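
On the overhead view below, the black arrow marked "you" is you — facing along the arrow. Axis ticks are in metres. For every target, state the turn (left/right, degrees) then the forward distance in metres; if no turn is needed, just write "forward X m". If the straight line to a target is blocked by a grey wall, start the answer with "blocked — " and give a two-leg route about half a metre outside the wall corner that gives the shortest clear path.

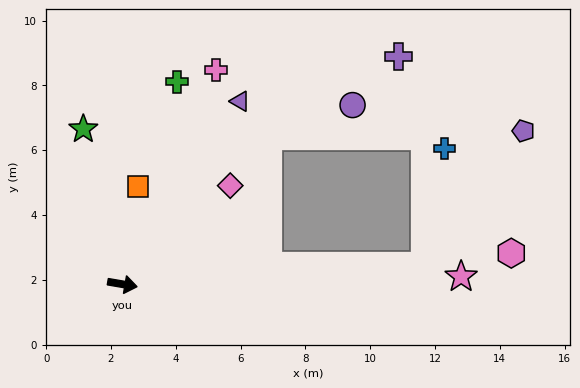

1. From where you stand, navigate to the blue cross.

blocked — turn left 13°, forward 9.3 m, then turn left 77°, forward 3.7 m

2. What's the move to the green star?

turn left 114°, forward 4.9 m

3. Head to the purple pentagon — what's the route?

blocked — turn left 13°, forward 9.3 m, then turn left 50°, forward 5.2 m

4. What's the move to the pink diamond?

turn left 52°, forward 4.5 m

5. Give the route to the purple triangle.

turn left 67°, forward 6.7 m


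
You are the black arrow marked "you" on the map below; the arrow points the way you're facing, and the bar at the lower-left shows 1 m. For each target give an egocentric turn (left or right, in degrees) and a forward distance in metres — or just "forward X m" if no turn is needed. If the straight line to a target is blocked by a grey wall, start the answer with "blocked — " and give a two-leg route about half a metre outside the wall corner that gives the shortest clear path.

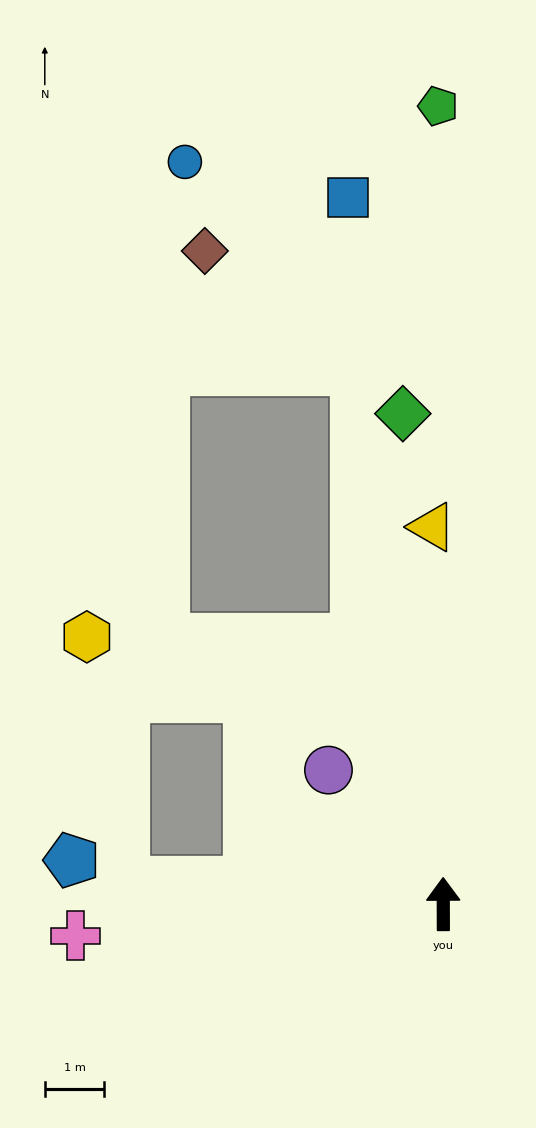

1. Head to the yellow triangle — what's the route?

forward 6.3 m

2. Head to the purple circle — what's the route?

turn left 40°, forward 3.0 m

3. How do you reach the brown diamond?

blocked — turn left 9°, forward 9.1 m, then turn left 42°, forward 3.2 m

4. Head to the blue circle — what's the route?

blocked — turn left 9°, forward 9.1 m, then turn left 30°, forward 4.5 m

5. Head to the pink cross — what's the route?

turn left 95°, forward 6.2 m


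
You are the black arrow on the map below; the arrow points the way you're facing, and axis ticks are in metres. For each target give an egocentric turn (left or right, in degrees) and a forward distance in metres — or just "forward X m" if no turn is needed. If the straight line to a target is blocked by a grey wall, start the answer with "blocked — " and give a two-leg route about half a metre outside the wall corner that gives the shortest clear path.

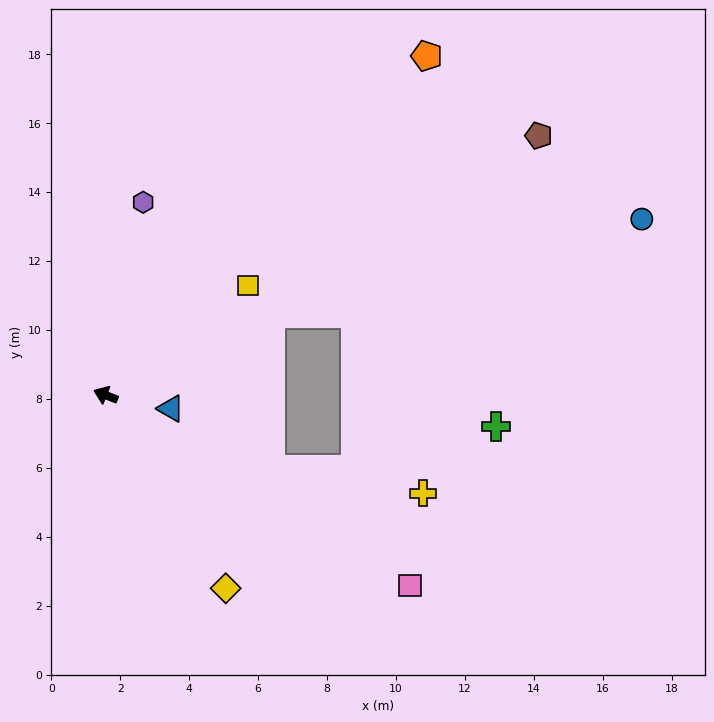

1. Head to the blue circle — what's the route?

blocked — turn right 132°, forward 5.3 m, then turn right 12°, forward 11.1 m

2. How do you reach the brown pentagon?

turn right 127°, forward 14.6 m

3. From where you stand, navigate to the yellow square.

turn right 121°, forward 5.2 m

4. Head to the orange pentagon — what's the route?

turn right 112°, forward 13.6 m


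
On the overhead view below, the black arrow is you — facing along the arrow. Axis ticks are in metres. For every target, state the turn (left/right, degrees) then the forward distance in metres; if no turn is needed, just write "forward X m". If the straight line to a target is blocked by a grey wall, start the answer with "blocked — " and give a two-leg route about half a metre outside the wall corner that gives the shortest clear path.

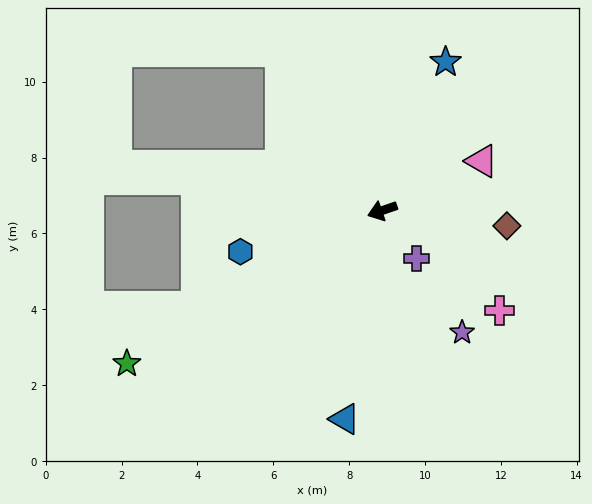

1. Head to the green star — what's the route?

turn left 12°, forward 7.9 m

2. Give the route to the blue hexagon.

turn right 3°, forward 3.9 m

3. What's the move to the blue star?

turn right 132°, forward 4.3 m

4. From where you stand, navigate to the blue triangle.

turn left 61°, forward 5.6 m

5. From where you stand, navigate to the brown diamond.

turn left 154°, forward 3.3 m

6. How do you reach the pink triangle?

turn right 173°, forward 2.9 m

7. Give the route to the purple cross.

turn left 107°, forward 1.6 m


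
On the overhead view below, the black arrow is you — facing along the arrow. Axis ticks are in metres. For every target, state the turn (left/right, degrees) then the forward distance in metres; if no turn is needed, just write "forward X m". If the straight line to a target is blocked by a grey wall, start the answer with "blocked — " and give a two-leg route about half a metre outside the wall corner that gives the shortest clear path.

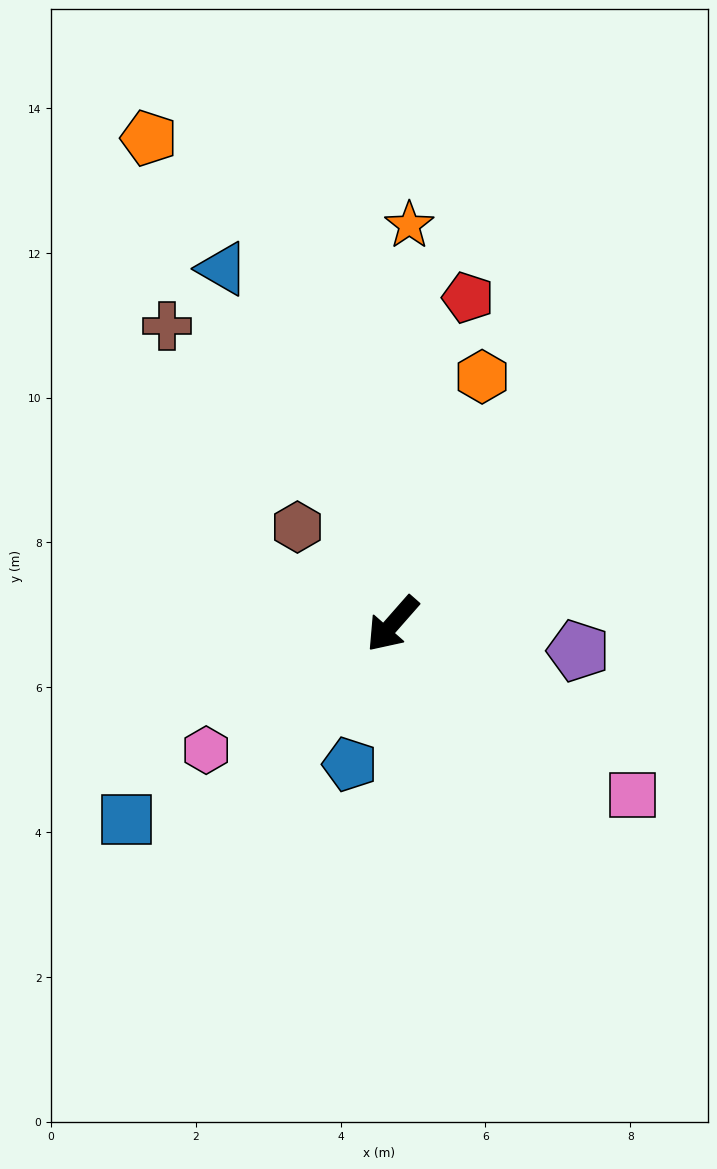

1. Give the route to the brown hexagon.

turn right 94°, forward 1.9 m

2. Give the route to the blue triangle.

turn right 113°, forward 5.4 m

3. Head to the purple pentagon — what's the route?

turn left 123°, forward 2.6 m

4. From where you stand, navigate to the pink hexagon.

turn right 15°, forward 3.1 m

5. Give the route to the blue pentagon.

turn left 24°, forward 2.0 m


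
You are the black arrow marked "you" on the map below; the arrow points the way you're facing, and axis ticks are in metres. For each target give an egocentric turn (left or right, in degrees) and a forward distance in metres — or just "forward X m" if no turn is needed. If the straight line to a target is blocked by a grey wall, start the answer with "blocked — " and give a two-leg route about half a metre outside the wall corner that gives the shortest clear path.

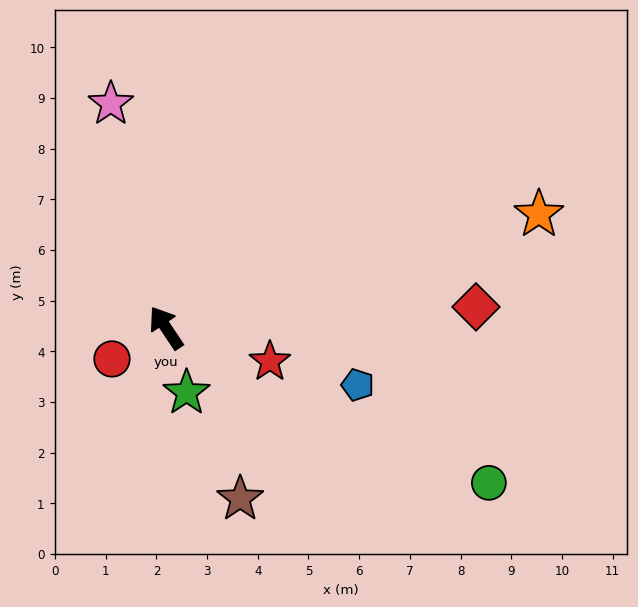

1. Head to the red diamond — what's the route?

turn right 120°, forward 6.1 m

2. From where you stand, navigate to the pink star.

turn right 20°, forward 4.6 m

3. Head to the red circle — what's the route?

turn left 86°, forward 1.2 m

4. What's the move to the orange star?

turn right 107°, forward 7.7 m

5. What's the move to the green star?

turn left 164°, forward 1.3 m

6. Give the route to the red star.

turn right 142°, forward 2.2 m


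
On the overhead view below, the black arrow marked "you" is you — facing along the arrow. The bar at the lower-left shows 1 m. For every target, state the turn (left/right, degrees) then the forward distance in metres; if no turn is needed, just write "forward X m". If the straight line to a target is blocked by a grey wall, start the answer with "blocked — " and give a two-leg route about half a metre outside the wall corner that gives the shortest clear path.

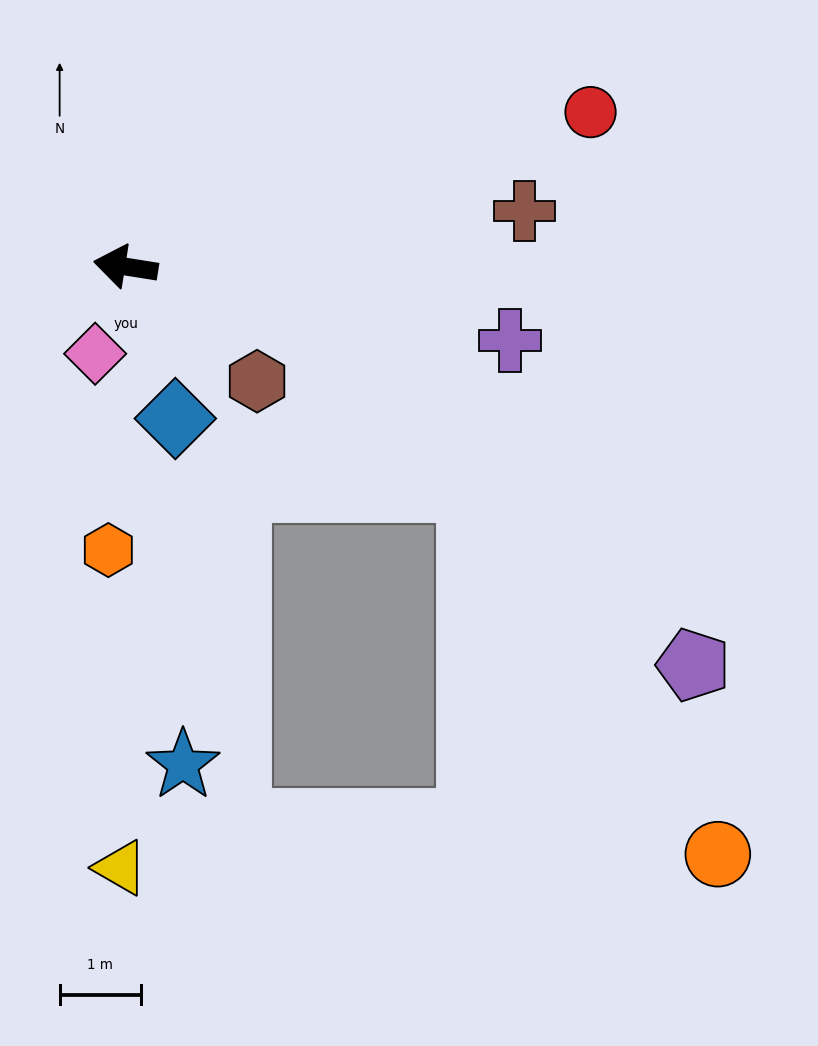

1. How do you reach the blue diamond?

turn left 117°, forward 2.0 m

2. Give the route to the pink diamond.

turn left 80°, forward 1.1 m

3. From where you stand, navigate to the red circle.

turn right 153°, forward 6.0 m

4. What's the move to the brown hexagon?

turn left 148°, forward 2.1 m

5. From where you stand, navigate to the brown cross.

turn right 163°, forward 5.0 m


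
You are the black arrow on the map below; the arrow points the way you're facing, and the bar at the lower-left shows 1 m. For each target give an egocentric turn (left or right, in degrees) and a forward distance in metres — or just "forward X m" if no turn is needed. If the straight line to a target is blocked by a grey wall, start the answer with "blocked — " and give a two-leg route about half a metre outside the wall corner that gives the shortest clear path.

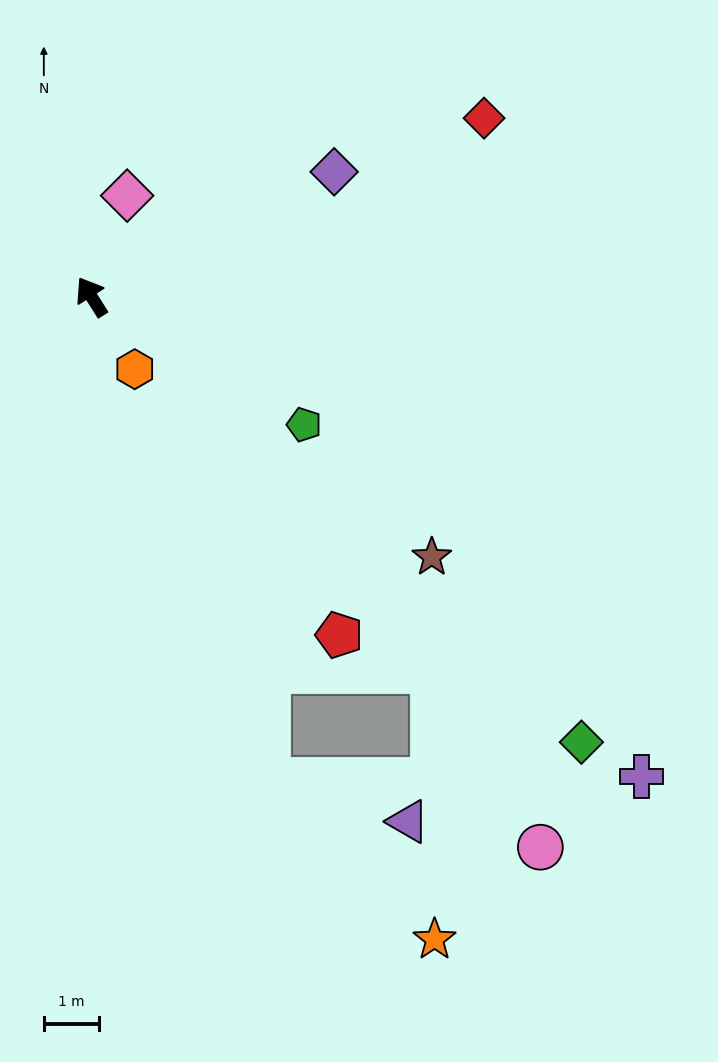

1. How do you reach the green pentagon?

turn right 153°, forward 4.5 m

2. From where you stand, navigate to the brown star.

turn right 160°, forward 7.8 m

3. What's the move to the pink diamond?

turn right 52°, forward 2.0 m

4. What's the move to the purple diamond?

turn right 95°, forward 5.0 m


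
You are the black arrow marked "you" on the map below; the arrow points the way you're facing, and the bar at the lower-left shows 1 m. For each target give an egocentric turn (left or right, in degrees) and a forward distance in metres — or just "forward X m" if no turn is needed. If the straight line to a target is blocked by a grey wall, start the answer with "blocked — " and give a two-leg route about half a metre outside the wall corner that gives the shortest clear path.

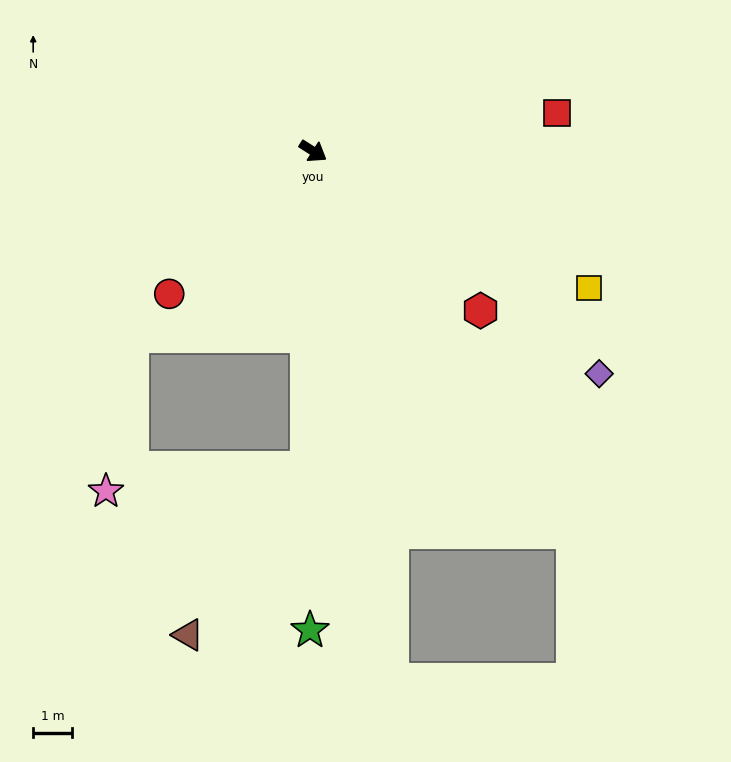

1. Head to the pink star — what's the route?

blocked — turn right 59°, forward 8.1 m, then turn right 82°, forward 5.2 m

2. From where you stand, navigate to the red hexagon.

turn right 11°, forward 5.9 m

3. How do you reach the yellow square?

turn left 6°, forward 7.9 m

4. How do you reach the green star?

turn right 58°, forward 12.3 m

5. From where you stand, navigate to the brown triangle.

blocked — turn right 59°, forward 8.1 m, then turn right 34°, forward 5.2 m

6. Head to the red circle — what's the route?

turn right 103°, forward 5.2 m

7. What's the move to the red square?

turn left 41°, forward 6.3 m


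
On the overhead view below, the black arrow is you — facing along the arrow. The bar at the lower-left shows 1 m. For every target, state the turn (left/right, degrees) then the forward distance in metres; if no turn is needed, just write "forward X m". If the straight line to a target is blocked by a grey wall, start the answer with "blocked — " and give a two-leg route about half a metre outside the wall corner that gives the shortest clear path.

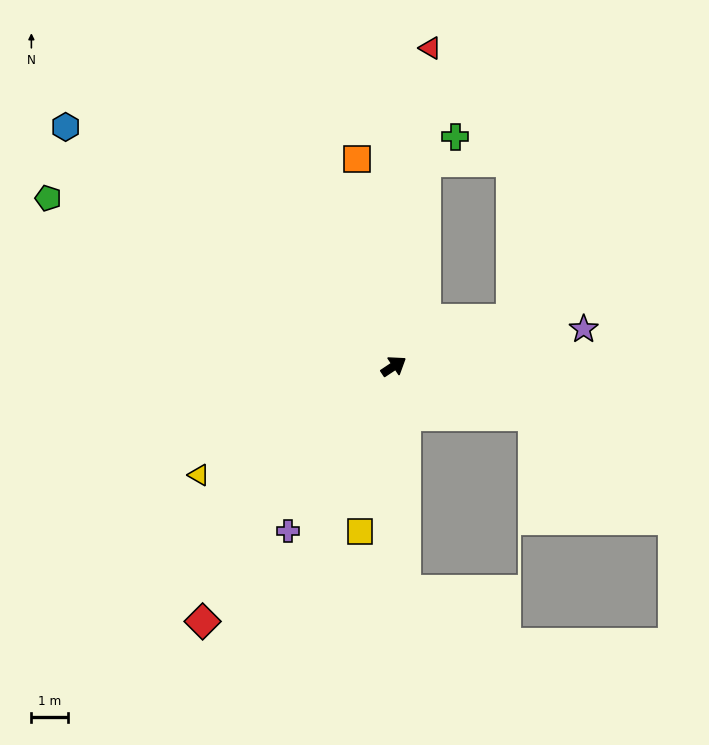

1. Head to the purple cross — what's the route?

turn right 156°, forward 5.4 m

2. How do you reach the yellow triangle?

turn left 176°, forward 6.1 m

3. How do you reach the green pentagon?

turn left 120°, forward 10.6 m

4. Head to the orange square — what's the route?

turn left 66°, forward 5.8 m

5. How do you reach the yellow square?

turn right 135°, forward 4.6 m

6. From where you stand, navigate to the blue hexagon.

turn left 110°, forward 11.2 m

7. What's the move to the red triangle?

turn left 50°, forward 8.8 m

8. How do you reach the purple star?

turn right 23°, forward 5.3 m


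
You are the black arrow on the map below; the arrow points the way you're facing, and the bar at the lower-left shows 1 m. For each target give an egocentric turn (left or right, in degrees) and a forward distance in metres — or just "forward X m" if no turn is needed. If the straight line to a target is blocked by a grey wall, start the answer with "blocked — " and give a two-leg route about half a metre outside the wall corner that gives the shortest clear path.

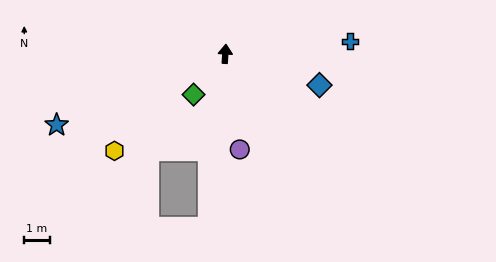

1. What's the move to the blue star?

turn left 117°, forward 7.1 m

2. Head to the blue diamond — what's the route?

turn right 105°, forward 3.9 m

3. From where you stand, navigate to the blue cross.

turn right 81°, forward 4.9 m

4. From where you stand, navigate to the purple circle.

turn right 168°, forward 3.8 m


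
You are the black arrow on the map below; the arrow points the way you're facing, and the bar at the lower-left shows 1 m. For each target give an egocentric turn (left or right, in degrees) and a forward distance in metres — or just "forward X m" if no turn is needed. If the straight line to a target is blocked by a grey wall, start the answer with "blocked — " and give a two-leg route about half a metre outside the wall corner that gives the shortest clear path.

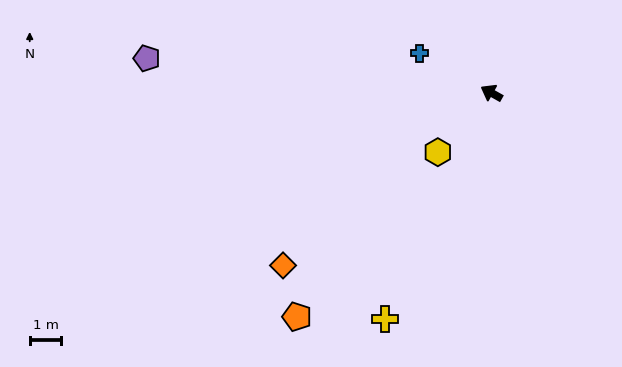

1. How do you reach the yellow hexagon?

turn left 77°, forward 2.5 m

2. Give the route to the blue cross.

forward 2.6 m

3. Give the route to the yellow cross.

turn left 94°, forward 7.9 m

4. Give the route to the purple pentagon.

turn left 24°, forward 11.0 m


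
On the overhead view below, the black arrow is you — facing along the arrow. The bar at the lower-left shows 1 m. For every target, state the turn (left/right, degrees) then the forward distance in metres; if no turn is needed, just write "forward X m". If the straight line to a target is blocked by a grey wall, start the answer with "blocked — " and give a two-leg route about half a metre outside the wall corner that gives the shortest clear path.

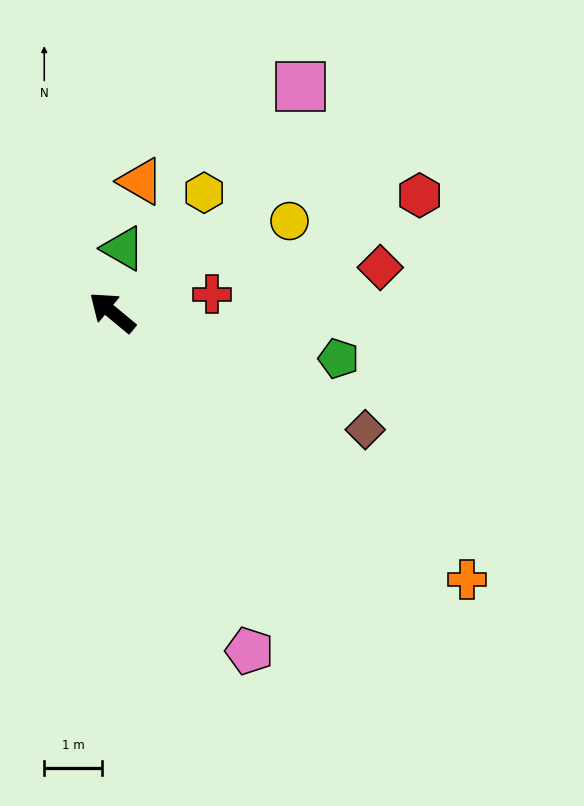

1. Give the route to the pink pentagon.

turn left 152°, forward 6.3 m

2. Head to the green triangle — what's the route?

turn right 60°, forward 1.1 m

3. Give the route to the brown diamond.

turn right 165°, forward 4.8 m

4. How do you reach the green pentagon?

turn right 152°, forward 4.0 m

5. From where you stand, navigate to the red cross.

turn right 130°, forward 1.7 m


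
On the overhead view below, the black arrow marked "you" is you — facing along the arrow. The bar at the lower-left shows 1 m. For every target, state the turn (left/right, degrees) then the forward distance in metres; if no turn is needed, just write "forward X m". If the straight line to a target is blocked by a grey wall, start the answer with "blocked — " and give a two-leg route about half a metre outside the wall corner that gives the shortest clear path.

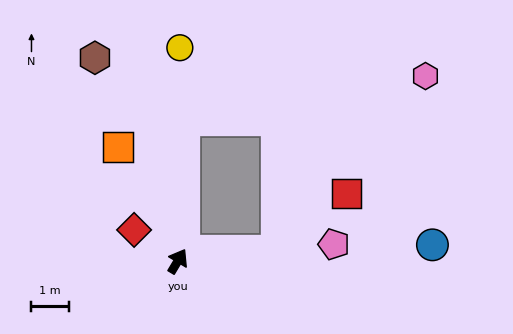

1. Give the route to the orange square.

turn left 59°, forward 3.4 m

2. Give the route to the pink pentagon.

turn right 53°, forward 4.2 m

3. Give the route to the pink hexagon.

blocked — turn left 28°, forward 3.8 m, then turn right 77°, forward 6.5 m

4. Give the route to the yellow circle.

turn left 30°, forward 5.7 m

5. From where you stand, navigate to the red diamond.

turn left 85°, forward 1.4 m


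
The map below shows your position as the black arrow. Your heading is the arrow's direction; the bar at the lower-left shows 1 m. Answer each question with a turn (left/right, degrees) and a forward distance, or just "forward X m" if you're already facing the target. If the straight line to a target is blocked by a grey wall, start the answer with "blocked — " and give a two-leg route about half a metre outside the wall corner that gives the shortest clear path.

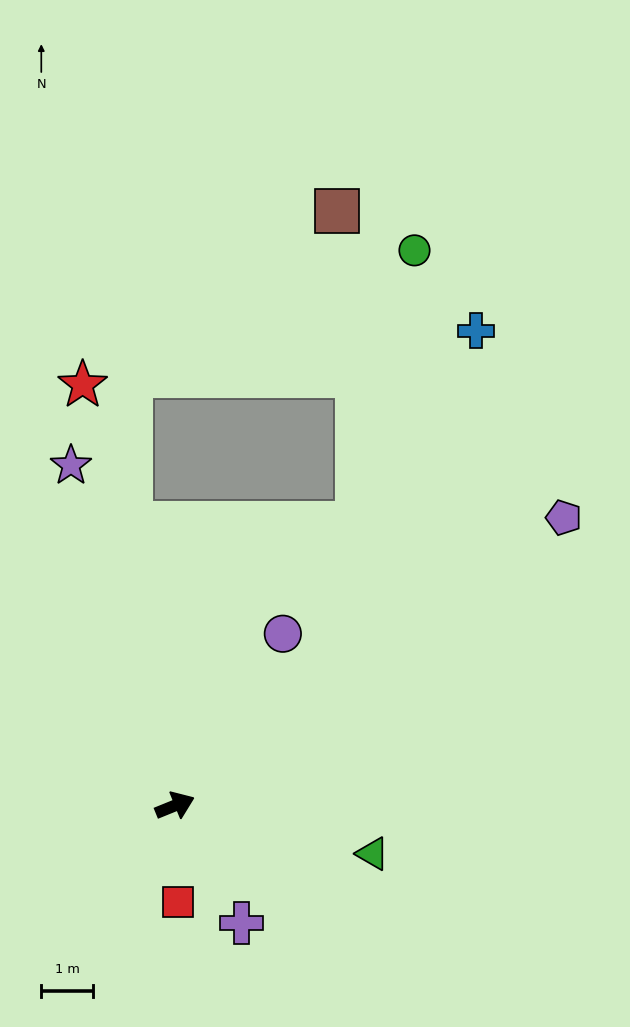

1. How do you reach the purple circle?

turn left 36°, forward 3.9 m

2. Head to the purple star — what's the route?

turn left 85°, forward 6.9 m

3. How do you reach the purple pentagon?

turn left 14°, forward 9.4 m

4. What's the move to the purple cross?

turn right 83°, forward 2.6 m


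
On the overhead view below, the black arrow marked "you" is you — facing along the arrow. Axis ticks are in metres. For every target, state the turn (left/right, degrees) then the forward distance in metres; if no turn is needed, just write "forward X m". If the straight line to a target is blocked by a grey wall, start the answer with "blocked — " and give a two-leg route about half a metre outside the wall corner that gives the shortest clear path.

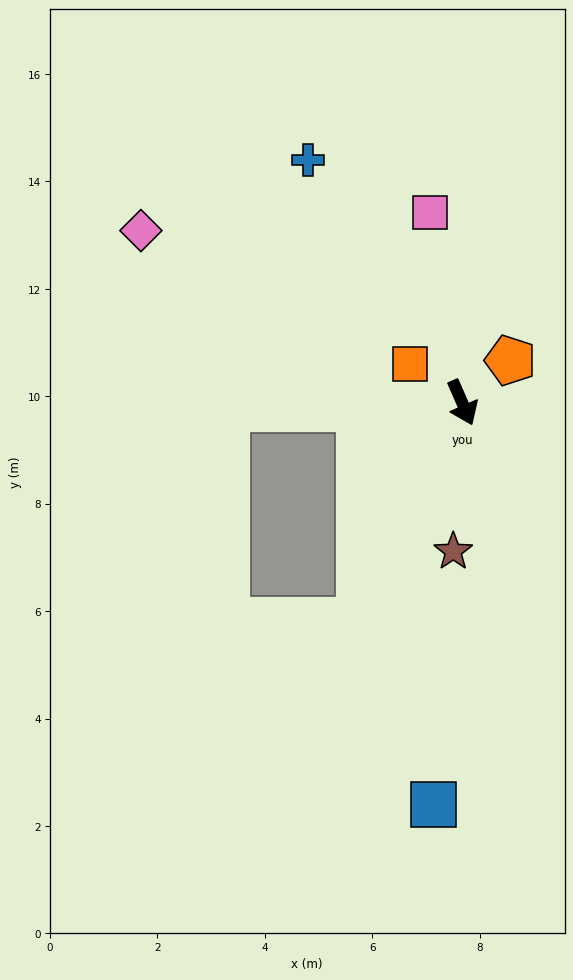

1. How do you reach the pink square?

turn left 166°, forward 3.6 m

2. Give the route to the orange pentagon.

turn left 108°, forward 1.2 m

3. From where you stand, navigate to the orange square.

turn right 150°, forward 1.2 m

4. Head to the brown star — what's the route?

turn right 27°, forward 2.8 m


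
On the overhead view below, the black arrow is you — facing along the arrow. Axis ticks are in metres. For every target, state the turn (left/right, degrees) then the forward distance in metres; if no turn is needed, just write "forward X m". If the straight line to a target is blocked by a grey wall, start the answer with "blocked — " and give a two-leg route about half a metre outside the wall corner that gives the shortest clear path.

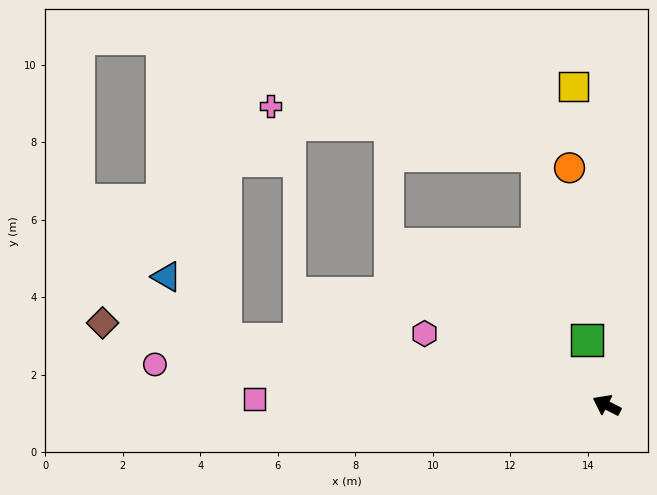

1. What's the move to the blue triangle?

blocked — turn left 17°, forward 10.0 m, then turn right 37°, forward 2.2 m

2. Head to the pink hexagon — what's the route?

turn left 6°, forward 5.1 m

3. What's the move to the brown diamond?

turn left 18°, forward 13.2 m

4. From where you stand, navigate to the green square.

turn right 46°, forward 1.8 m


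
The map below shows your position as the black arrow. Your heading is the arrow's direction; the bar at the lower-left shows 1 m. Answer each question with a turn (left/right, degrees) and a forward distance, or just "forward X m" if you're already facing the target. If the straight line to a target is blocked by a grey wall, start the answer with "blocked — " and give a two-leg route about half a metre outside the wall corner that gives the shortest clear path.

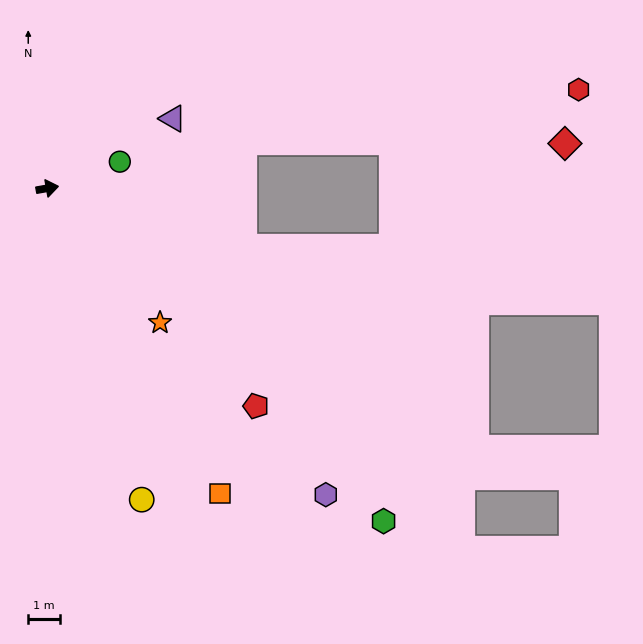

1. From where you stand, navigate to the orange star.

turn right 60°, forward 5.5 m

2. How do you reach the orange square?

turn right 70°, forward 10.9 m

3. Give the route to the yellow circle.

turn right 83°, forward 10.2 m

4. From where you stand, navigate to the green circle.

turn left 10°, forward 2.4 m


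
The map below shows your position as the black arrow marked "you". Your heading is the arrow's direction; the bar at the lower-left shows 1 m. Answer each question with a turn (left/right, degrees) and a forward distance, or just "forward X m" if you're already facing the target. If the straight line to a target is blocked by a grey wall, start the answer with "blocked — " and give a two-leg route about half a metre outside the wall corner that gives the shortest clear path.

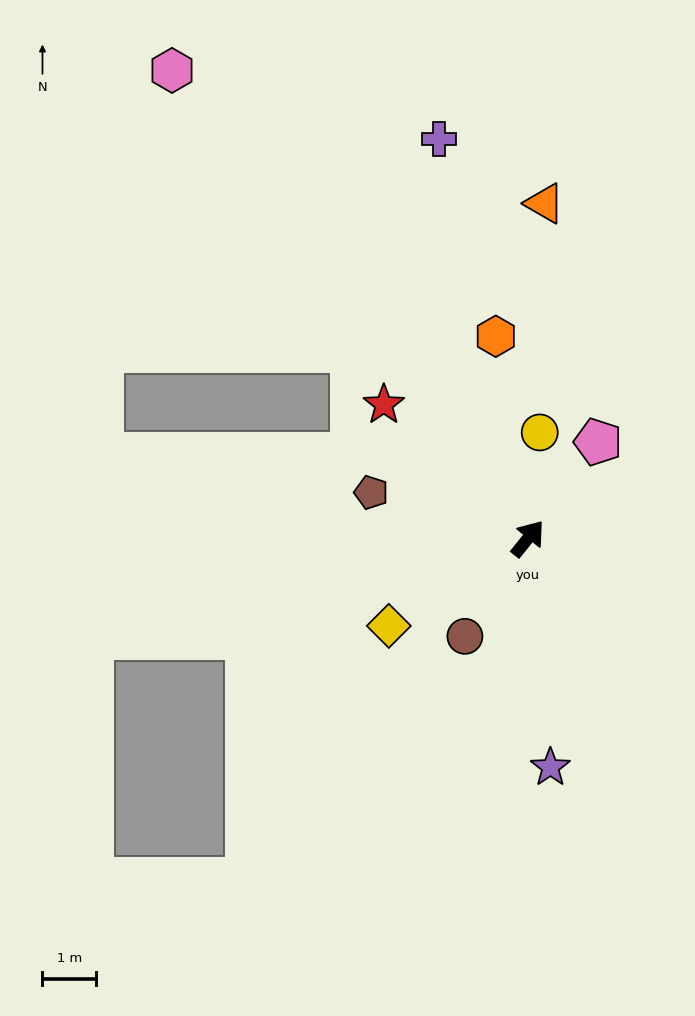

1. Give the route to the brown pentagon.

turn left 112°, forward 3.1 m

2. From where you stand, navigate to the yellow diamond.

turn left 161°, forward 3.1 m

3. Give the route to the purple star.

turn right 136°, forward 4.3 m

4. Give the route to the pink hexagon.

turn left 76°, forward 11.0 m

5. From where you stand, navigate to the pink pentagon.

turn left 3°, forward 2.2 m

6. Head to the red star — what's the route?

turn left 86°, forward 3.7 m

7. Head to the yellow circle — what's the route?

turn left 32°, forward 2.0 m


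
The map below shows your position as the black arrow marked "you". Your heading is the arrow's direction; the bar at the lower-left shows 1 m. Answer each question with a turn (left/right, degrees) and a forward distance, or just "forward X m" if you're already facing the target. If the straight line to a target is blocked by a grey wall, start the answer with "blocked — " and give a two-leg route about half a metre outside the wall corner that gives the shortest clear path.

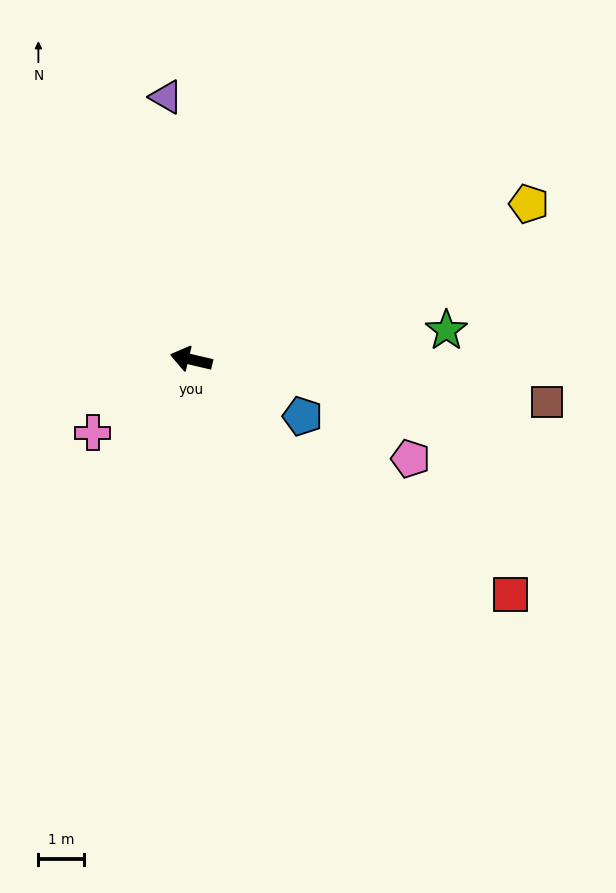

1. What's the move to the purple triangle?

turn right 71°, forward 5.8 m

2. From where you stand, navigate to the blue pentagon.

turn left 166°, forward 2.7 m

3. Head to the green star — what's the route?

turn right 160°, forward 5.6 m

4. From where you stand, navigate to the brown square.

turn right 174°, forward 7.8 m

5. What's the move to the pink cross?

turn left 50°, forward 2.7 m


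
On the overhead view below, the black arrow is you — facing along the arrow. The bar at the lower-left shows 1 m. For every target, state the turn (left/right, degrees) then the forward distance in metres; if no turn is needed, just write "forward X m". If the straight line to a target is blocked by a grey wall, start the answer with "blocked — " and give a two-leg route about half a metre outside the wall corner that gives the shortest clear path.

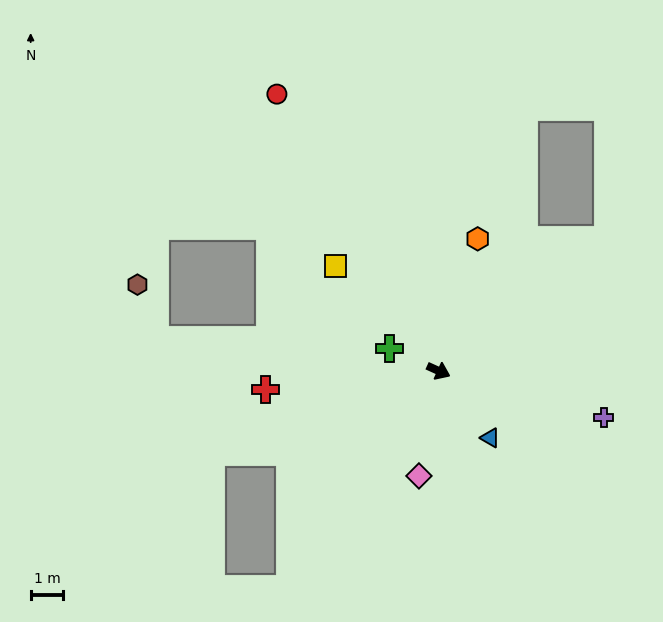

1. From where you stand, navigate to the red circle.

turn left 145°, forward 9.8 m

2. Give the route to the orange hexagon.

turn left 98°, forward 4.2 m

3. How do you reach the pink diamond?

turn right 76°, forward 3.3 m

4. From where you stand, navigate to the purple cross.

turn left 9°, forward 5.3 m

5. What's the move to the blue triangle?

turn right 28°, forward 2.6 m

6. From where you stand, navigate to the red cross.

turn right 150°, forward 5.3 m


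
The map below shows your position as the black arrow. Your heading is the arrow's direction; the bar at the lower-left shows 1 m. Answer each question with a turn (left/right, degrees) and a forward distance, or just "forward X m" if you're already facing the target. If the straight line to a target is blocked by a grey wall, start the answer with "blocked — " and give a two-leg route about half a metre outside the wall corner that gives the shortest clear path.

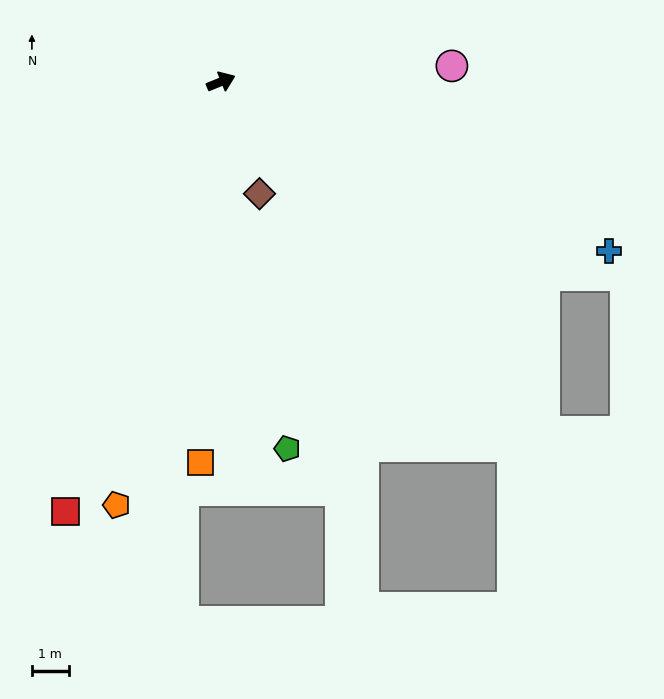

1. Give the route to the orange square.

turn right 115°, forward 10.4 m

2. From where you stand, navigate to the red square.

turn right 132°, forward 12.4 m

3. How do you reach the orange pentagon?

turn right 126°, forward 11.9 m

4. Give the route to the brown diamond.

turn right 93°, forward 3.2 m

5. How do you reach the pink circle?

turn right 18°, forward 6.3 m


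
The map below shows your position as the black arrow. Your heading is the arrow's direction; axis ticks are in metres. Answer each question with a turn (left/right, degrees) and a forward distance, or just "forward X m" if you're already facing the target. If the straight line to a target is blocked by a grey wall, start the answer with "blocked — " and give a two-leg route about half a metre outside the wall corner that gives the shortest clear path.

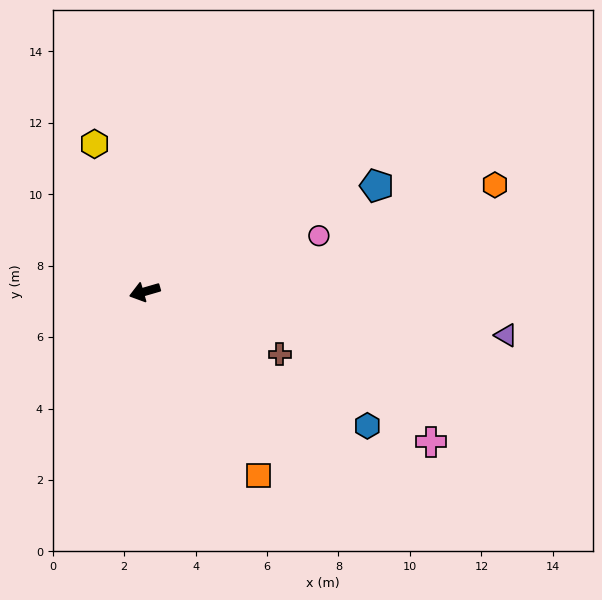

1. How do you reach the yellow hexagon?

turn right 87°, forward 4.4 m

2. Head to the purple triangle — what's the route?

turn left 157°, forward 10.2 m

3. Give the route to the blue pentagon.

turn right 172°, forward 7.1 m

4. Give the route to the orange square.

turn left 105°, forward 6.1 m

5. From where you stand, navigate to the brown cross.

turn left 139°, forward 4.2 m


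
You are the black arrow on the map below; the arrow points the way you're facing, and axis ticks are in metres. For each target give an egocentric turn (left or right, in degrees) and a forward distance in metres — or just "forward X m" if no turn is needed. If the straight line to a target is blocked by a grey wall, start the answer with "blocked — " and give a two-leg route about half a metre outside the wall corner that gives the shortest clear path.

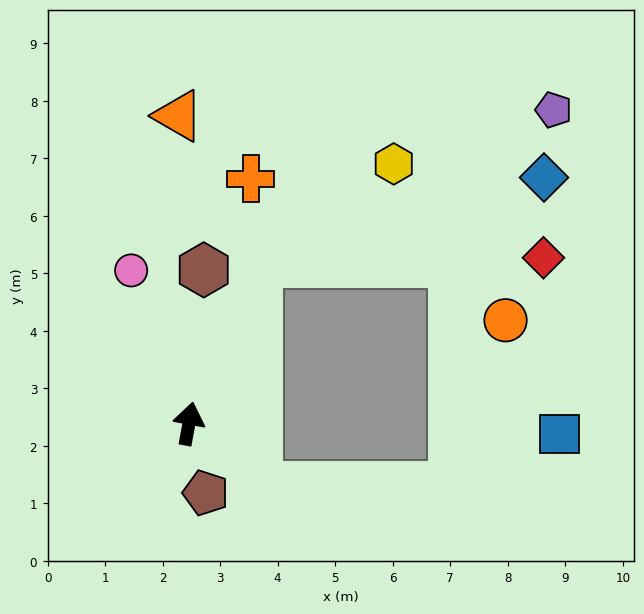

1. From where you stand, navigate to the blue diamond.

blocked — turn right 13°, forward 3.0 m, then turn right 50°, forward 5.2 m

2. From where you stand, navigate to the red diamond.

blocked — turn right 13°, forward 3.0 m, then turn right 66°, forward 5.0 m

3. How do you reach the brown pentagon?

turn right 156°, forward 1.2 m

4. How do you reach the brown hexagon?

turn left 5°, forward 2.7 m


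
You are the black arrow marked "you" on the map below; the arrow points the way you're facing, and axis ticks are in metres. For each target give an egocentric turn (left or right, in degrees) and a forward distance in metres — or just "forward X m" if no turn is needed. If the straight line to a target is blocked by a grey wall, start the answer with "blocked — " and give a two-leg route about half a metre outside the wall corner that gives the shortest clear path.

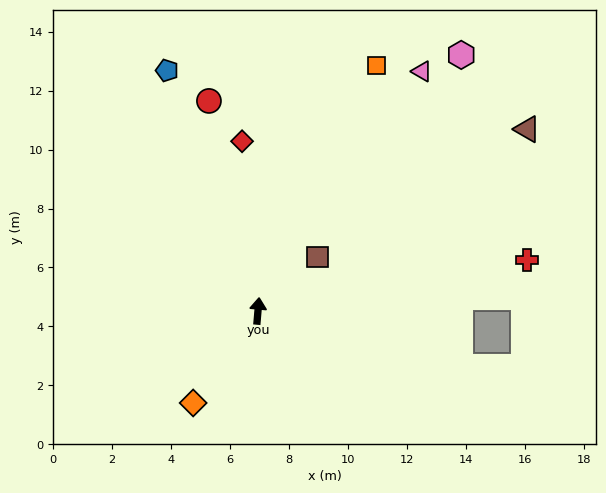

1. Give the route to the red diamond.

turn left 10°, forward 5.8 m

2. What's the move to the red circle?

turn left 18°, forward 7.3 m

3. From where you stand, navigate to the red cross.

turn right 74°, forward 9.3 m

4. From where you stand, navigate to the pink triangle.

turn right 30°, forward 9.9 m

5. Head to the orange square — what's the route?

turn right 21°, forward 9.3 m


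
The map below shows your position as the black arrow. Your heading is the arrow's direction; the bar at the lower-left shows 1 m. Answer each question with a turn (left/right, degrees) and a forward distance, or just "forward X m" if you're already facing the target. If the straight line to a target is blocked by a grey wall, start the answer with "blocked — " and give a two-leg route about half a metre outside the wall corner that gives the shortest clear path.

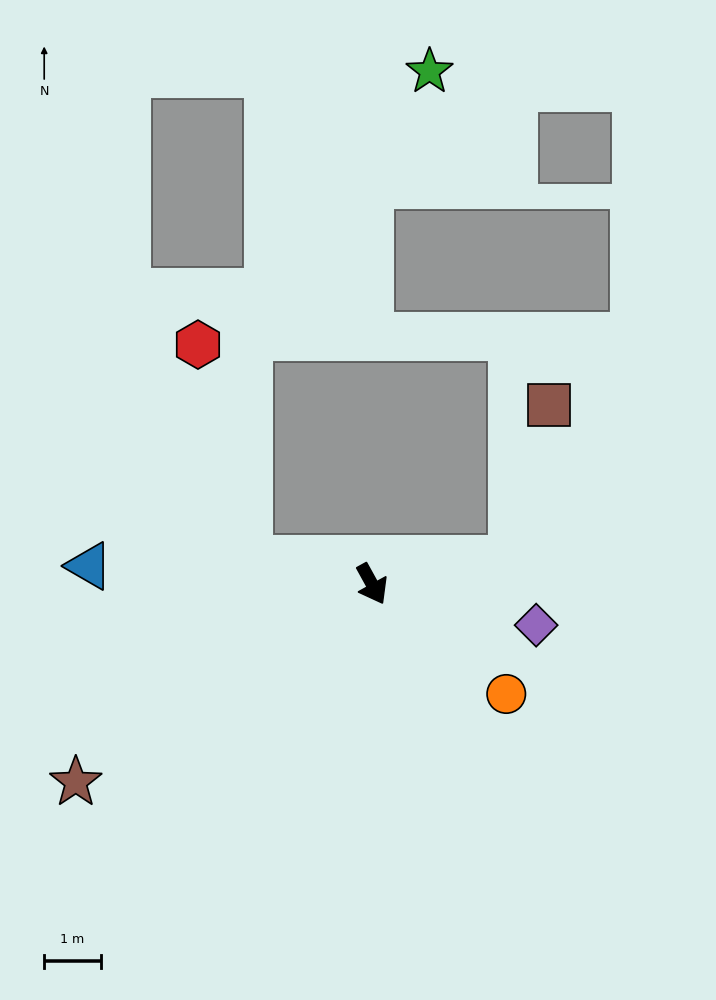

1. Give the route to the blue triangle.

turn right 123°, forward 5.0 m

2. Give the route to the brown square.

blocked — turn left 71°, forward 2.5 m, then turn left 67°, forward 2.8 m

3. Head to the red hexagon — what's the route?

blocked — turn right 130°, forward 2.2 m, then turn right 66°, forward 3.9 m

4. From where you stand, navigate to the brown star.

turn right 85°, forward 6.3 m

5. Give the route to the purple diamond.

turn left 47°, forward 3.0 m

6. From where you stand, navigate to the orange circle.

turn left 22°, forward 3.1 m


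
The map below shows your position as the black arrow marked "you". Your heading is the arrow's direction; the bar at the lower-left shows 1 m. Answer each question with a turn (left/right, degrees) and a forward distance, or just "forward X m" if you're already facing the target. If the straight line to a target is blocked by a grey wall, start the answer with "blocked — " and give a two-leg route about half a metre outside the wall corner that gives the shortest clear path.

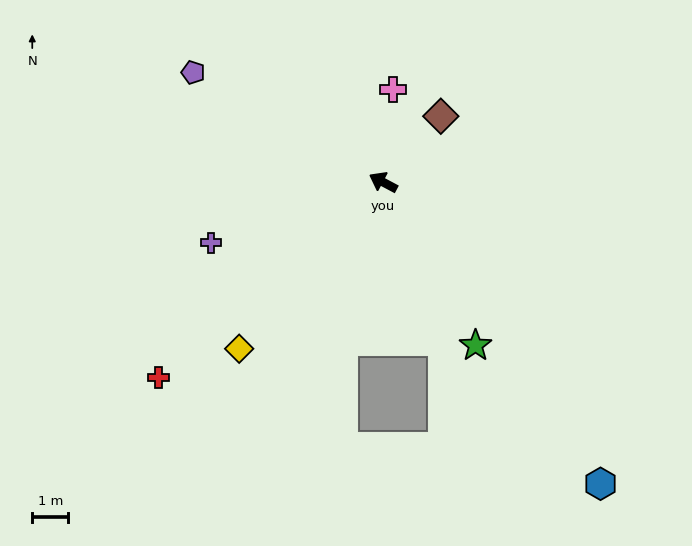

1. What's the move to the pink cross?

turn right 68°, forward 2.6 m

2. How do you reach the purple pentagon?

forward 6.1 m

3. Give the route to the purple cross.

turn left 47°, forward 5.0 m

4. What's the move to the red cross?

turn left 69°, forward 8.2 m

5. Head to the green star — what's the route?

turn left 148°, forward 5.2 m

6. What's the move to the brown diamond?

turn right 103°, forward 2.4 m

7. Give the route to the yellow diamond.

turn left 77°, forward 6.1 m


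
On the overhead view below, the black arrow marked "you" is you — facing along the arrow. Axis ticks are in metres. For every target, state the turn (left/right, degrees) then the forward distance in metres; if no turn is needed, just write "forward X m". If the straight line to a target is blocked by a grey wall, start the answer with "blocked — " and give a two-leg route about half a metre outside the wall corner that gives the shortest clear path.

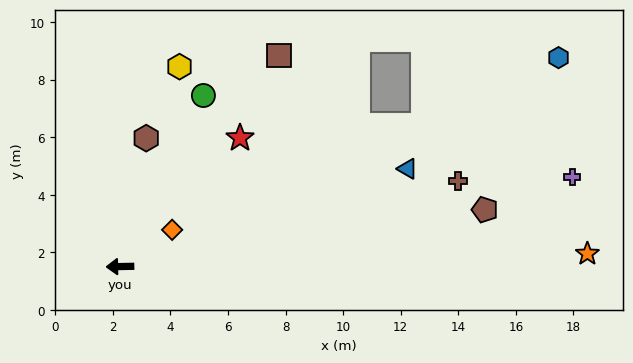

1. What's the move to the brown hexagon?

turn right 103°, forward 4.6 m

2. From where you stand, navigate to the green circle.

turn right 117°, forward 6.6 m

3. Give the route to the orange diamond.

turn right 146°, forward 2.2 m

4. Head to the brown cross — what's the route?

turn right 167°, forward 12.1 m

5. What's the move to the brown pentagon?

turn right 172°, forward 12.8 m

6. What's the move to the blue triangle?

turn right 162°, forward 10.5 m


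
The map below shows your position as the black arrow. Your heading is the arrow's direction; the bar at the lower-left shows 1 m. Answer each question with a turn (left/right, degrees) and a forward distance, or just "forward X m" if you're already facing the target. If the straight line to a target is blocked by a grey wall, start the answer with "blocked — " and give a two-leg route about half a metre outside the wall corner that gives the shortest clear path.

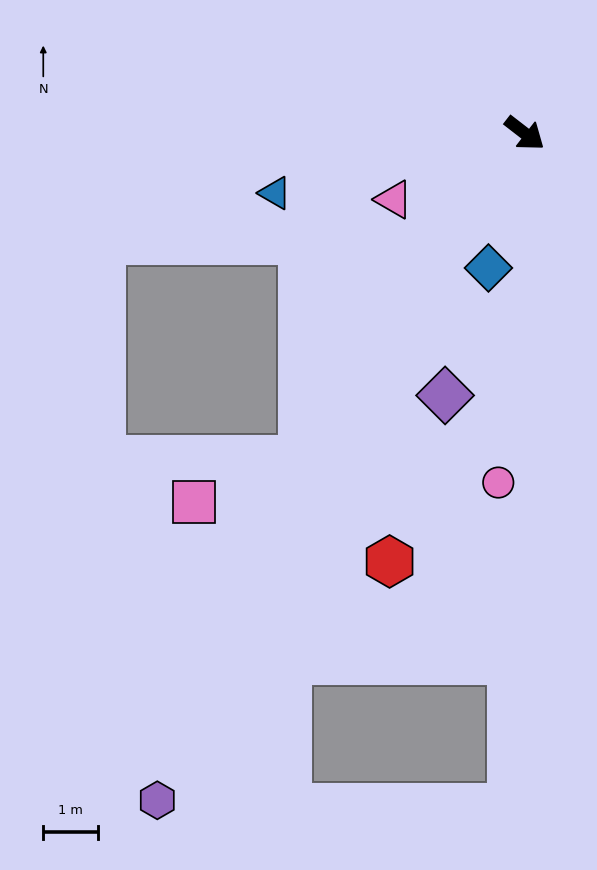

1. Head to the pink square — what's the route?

blocked — turn right 87°, forward 7.2 m, then turn right 33°, forward 2.1 m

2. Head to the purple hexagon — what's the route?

turn right 81°, forward 13.9 m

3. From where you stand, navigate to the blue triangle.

turn right 129°, forward 4.7 m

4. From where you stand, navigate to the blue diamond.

turn right 67°, forward 2.5 m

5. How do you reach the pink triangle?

turn right 115°, forward 2.7 m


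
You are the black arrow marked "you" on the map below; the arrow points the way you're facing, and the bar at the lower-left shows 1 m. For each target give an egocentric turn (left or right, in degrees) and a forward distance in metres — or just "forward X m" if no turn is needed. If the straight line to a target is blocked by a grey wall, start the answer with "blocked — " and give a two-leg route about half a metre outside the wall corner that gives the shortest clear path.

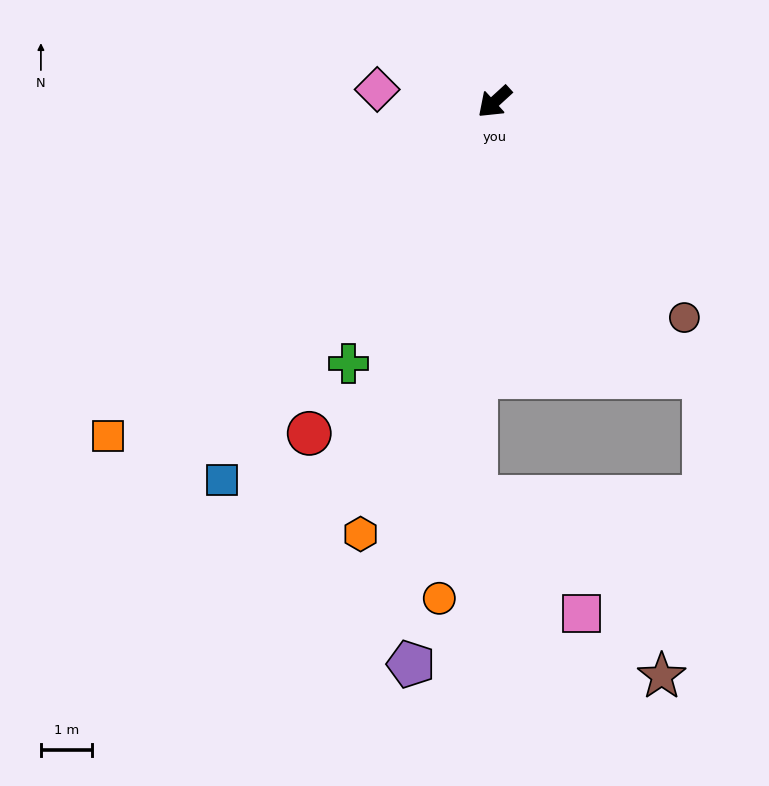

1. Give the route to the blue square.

turn left 12°, forward 9.2 m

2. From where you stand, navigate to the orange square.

forward 10.0 m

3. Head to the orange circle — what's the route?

turn left 41°, forward 9.8 m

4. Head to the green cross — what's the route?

turn left 18°, forward 5.9 m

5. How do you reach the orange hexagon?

turn left 30°, forward 8.9 m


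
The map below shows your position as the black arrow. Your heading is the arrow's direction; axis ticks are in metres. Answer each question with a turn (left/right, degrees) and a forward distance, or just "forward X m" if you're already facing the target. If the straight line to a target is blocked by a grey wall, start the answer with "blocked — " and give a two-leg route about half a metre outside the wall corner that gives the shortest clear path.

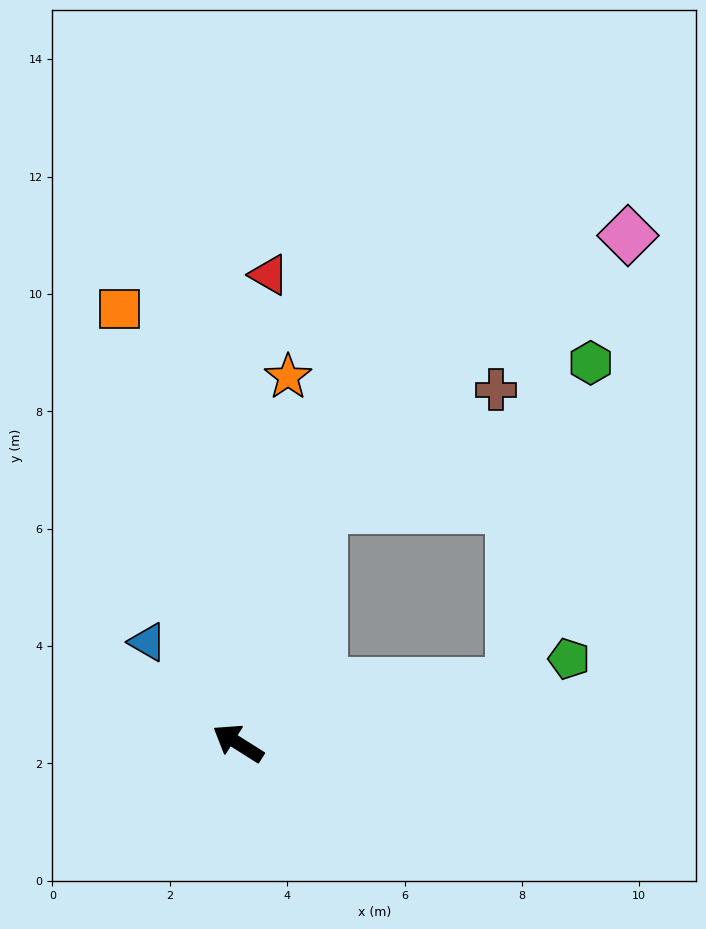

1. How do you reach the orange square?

turn right 43°, forward 7.7 m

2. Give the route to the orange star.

turn right 66°, forward 6.3 m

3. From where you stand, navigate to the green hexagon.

blocked — turn right 135°, forward 4.8 m, then turn left 63°, forward 5.6 m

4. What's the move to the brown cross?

blocked — turn right 78°, forward 4.2 m, then turn right 35°, forward 3.6 m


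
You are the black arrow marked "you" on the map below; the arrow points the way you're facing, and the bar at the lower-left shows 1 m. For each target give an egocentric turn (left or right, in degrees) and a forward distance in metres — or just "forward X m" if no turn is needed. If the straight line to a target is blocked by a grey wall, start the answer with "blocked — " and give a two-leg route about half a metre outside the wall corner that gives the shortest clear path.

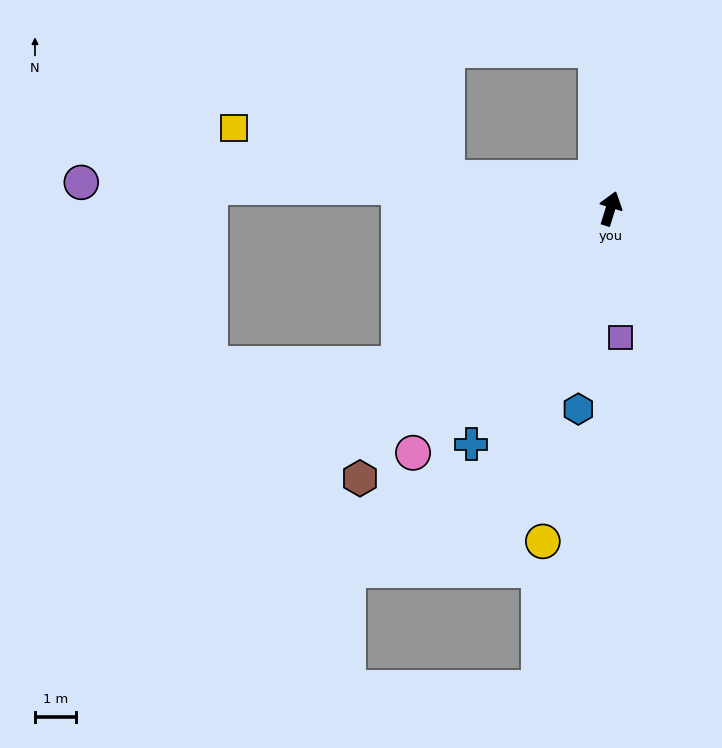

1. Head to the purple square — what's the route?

turn right 158°, forward 3.2 m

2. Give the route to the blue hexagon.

turn right 172°, forward 5.0 m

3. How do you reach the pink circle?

turn left 158°, forward 7.7 m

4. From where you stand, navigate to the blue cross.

turn left 167°, forward 6.7 m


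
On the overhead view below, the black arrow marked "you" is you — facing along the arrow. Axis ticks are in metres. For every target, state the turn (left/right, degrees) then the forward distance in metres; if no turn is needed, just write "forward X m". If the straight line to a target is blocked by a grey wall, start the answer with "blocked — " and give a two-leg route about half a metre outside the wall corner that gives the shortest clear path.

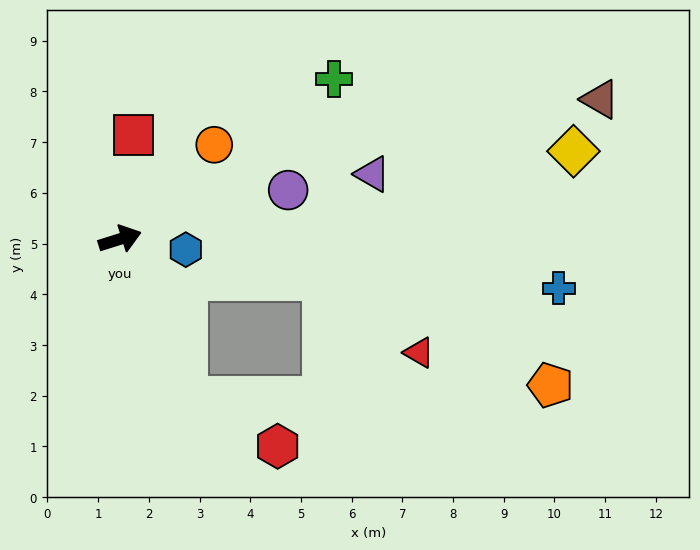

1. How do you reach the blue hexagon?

turn right 27°, forward 1.3 m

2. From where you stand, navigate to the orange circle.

turn left 28°, forward 2.6 m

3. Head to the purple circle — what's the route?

forward 3.5 m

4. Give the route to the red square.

turn left 65°, forward 2.1 m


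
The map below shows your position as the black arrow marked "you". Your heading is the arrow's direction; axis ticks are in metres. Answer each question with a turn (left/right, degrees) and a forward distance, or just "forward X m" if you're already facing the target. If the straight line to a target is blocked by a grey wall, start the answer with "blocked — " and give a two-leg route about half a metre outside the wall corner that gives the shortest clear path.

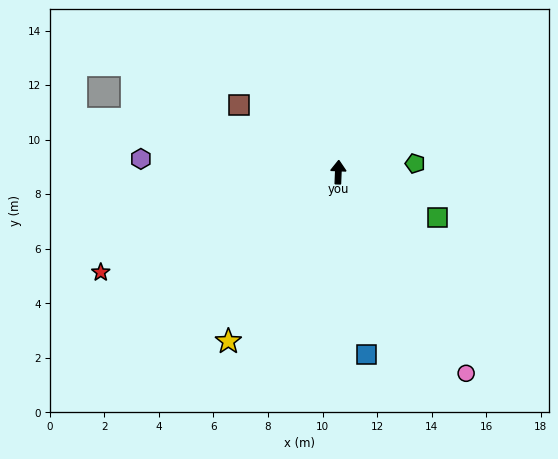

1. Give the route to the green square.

turn right 112°, forward 4.0 m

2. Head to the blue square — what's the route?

turn right 169°, forward 6.8 m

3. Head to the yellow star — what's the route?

turn left 149°, forward 7.4 m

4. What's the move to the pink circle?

turn right 145°, forward 8.7 m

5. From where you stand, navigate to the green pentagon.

turn right 81°, forward 2.8 m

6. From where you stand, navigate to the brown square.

turn left 58°, forward 4.4 m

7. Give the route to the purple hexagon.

turn left 89°, forward 7.3 m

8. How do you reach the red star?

turn left 115°, forward 9.5 m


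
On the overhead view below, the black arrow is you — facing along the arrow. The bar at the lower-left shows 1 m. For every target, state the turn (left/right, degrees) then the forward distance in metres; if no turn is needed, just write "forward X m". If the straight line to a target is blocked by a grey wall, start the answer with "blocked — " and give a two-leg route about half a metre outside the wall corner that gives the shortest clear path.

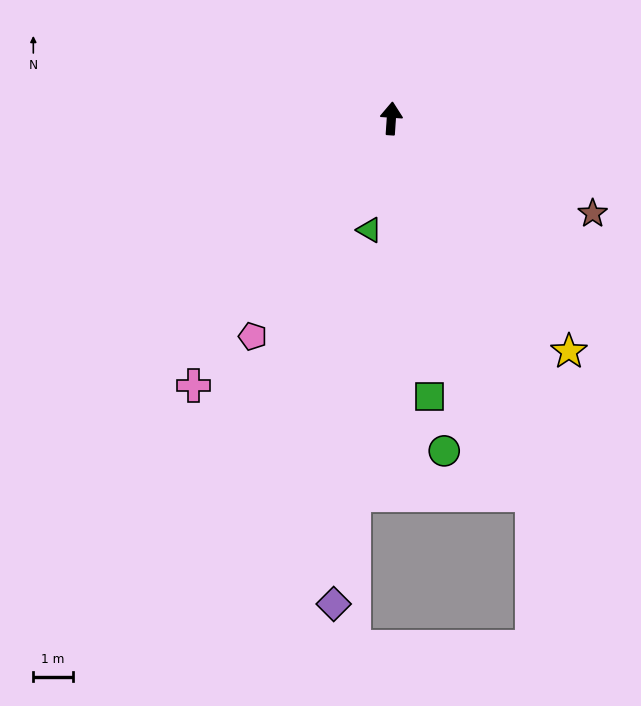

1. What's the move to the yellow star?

turn right 139°, forward 7.5 m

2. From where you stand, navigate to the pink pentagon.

turn left 151°, forward 6.6 m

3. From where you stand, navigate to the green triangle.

turn left 173°, forward 2.9 m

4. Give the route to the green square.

turn right 168°, forward 7.1 m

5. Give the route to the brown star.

turn right 111°, forward 5.7 m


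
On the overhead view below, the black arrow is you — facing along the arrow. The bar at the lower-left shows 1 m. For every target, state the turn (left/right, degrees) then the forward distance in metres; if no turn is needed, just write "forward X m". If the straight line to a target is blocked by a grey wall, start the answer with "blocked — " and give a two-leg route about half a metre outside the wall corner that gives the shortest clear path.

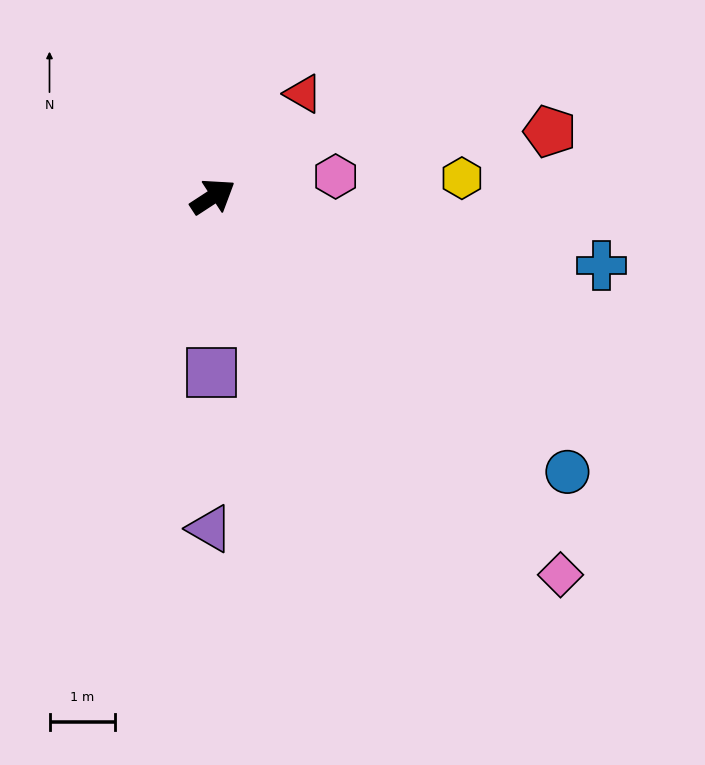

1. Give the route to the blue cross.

turn right 43°, forward 6.0 m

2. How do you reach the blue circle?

turn right 71°, forward 6.8 m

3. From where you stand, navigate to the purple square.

turn right 124°, forward 2.7 m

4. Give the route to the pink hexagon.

turn right 24°, forward 1.9 m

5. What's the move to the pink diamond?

turn right 81°, forward 7.8 m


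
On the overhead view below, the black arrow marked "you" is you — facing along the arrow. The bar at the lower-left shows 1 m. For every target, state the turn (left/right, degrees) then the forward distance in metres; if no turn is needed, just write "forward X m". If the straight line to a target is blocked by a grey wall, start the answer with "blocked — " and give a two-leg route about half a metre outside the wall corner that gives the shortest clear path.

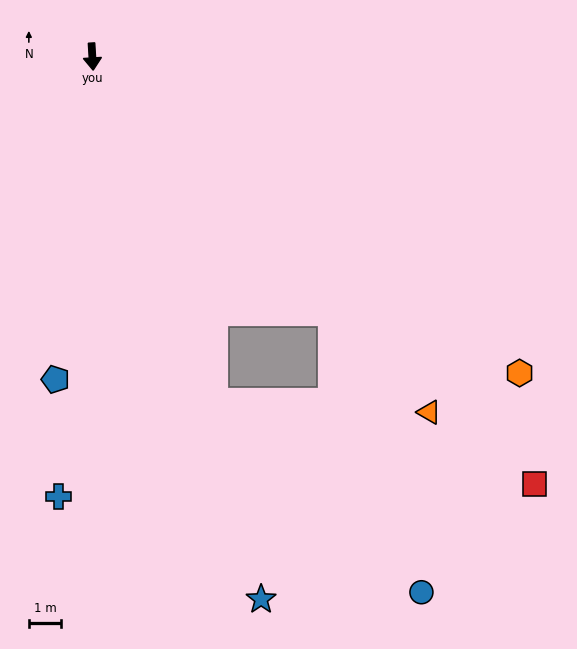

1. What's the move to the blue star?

turn left 14°, forward 17.5 m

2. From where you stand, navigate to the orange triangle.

turn left 40°, forward 15.1 m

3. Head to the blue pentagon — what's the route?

turn right 10°, forward 10.0 m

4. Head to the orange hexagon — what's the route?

turn left 50°, forward 16.4 m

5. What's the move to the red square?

turn left 43°, forward 19.0 m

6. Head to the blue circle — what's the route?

blocked — turn left 40°, forward 10.8 m, then turn right 26°, forward 9.1 m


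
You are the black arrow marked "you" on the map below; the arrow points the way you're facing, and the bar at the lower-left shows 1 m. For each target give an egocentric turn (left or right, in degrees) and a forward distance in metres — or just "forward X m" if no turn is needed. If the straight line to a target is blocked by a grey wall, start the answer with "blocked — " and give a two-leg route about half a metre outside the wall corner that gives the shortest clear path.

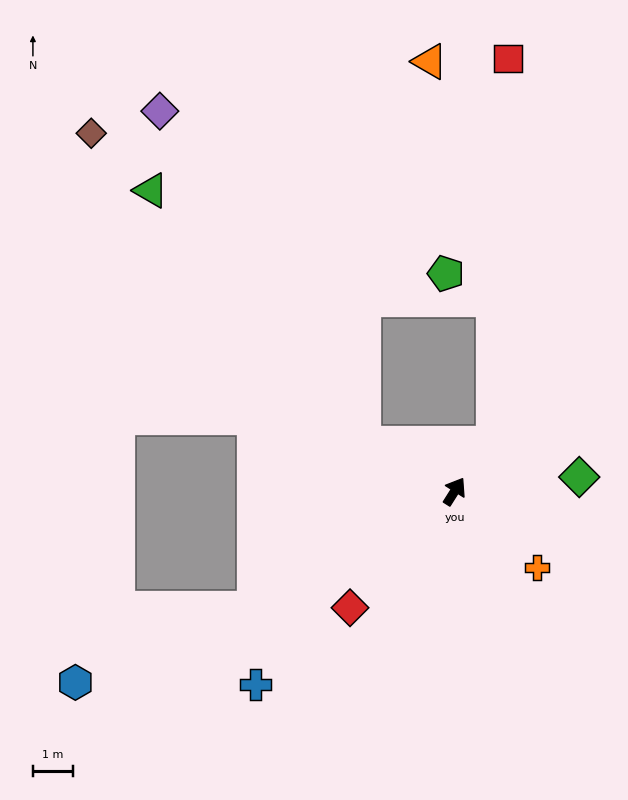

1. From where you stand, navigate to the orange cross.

turn right 101°, forward 2.8 m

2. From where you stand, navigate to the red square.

blocked — turn right 6°, forward 1.5 m, then turn left 36°, forward 9.6 m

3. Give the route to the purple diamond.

blocked — turn left 94°, forward 2.6 m, then turn right 30°, forward 9.8 m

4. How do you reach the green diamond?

turn right 51°, forward 3.1 m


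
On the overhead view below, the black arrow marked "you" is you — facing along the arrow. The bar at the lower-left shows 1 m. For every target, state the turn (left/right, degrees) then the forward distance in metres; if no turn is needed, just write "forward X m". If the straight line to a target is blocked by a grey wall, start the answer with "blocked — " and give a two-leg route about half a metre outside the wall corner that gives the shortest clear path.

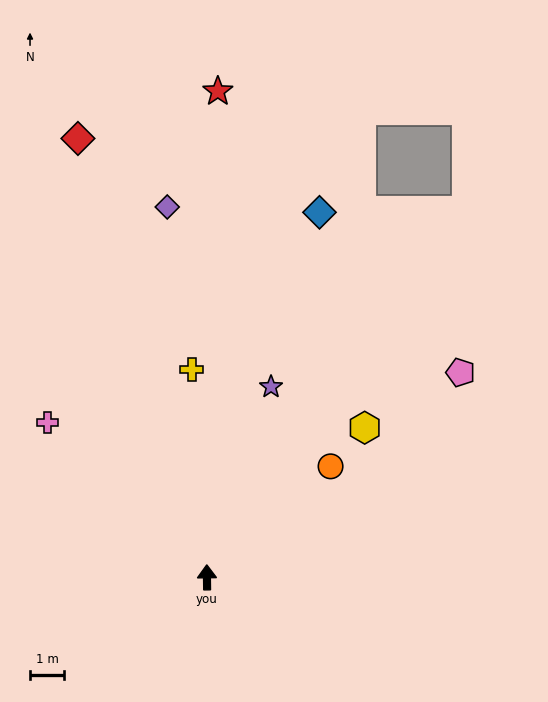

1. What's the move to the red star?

turn right 2°, forward 14.2 m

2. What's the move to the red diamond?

turn left 16°, forward 13.4 m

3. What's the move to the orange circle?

turn right 49°, forward 4.9 m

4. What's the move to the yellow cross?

turn left 3°, forward 6.1 m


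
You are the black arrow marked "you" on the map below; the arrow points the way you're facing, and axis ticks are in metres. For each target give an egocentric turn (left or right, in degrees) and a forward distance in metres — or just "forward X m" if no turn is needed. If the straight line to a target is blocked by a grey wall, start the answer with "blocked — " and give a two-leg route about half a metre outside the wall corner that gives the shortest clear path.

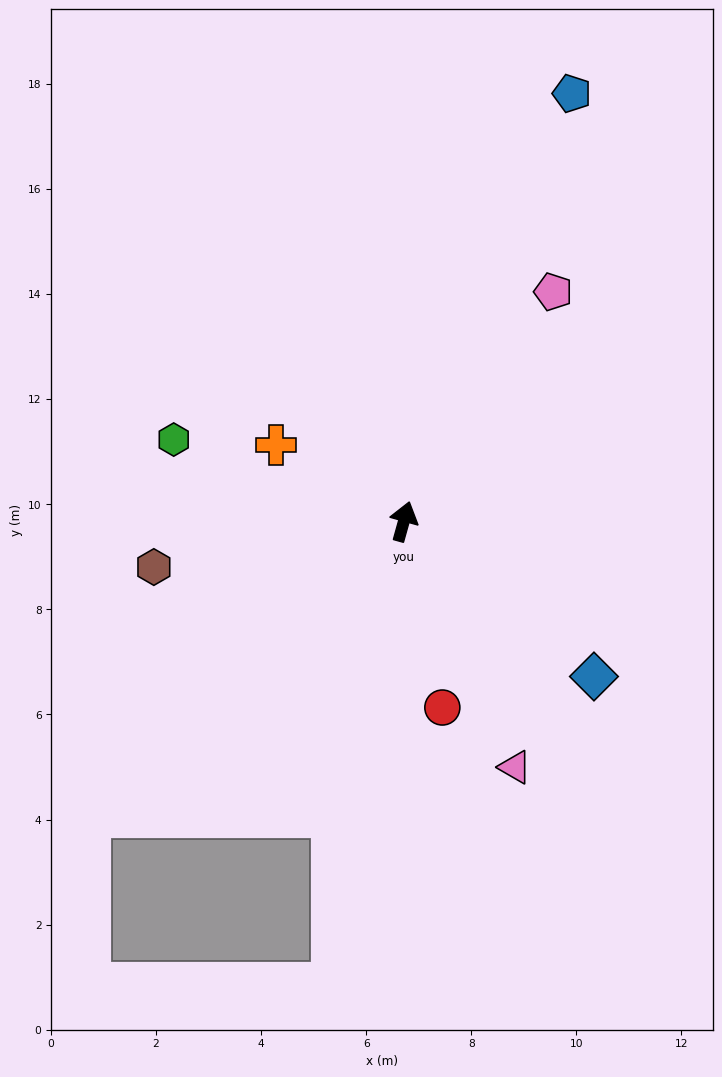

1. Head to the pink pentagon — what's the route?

turn right 17°, forward 5.2 m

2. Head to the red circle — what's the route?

turn right 153°, forward 3.6 m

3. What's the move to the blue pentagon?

turn right 6°, forward 8.7 m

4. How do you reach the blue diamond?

turn right 114°, forward 4.7 m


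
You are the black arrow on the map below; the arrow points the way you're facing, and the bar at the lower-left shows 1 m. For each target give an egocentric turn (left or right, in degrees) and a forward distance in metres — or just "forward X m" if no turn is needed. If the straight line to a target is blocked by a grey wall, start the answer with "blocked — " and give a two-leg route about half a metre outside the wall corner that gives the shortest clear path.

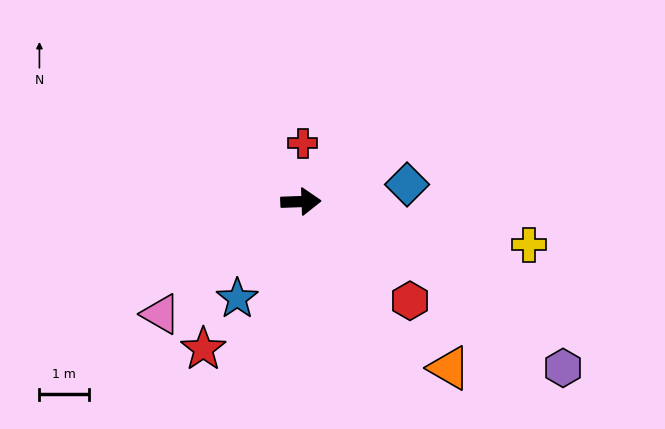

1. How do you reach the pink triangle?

turn right 143°, forward 3.7 m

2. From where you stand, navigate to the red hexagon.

turn right 44°, forward 3.0 m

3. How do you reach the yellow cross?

turn right 13°, forward 4.7 m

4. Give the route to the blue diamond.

turn left 7°, forward 2.2 m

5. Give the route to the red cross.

turn left 86°, forward 1.2 m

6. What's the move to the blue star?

turn right 125°, forward 2.4 m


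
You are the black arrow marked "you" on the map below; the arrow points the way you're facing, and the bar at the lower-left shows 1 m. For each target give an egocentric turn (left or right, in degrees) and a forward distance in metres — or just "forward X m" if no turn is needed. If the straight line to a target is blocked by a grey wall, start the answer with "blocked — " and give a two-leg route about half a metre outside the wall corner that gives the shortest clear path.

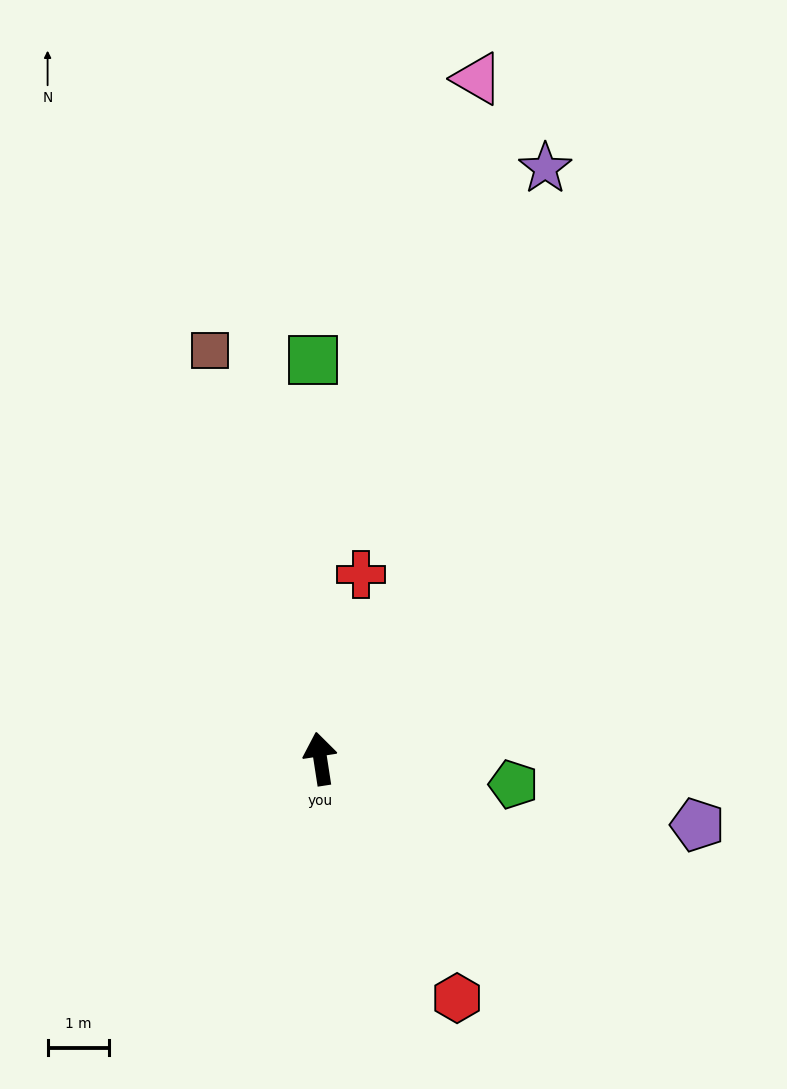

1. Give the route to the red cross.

turn right 21°, forward 3.1 m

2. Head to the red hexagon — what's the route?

turn right 159°, forward 4.5 m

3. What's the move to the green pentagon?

turn right 106°, forward 3.2 m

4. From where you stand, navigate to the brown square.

turn left 6°, forward 6.9 m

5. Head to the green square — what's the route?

turn right 8°, forward 6.5 m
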